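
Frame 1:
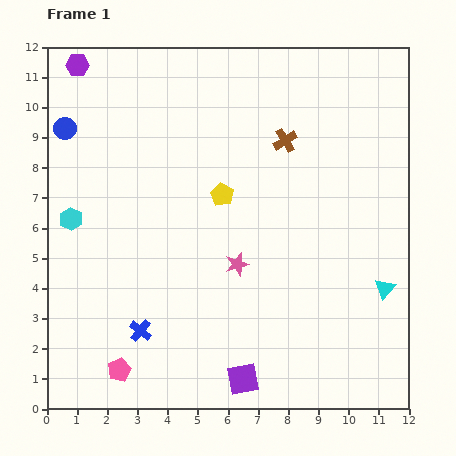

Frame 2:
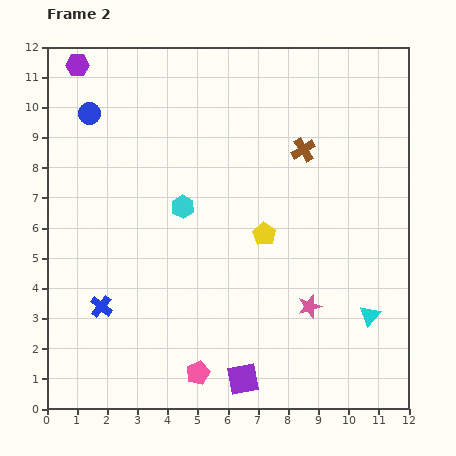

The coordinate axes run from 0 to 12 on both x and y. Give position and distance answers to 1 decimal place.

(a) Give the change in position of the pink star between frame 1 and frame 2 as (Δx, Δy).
(2.4, -1.4)

The pink star was at (6.3, 4.8) in frame 1 and (8.7, 3.4) in frame 2.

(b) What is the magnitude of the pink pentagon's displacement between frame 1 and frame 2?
2.6

The pink pentagon moved from (2.4, 1.3) to (5.0, 1.2), a distance of √(2.6² + 0.1²) ≈ 2.6.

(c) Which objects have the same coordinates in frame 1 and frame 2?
the purple square, the purple hexagon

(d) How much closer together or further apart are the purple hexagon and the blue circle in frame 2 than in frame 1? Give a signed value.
-0.5

Distance in frame 1: 2.1. Distance in frame 2: 1.6.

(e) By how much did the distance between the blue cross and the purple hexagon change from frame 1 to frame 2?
-1.0

Distance in frame 1: 9.0. Distance in frame 2: 8.0.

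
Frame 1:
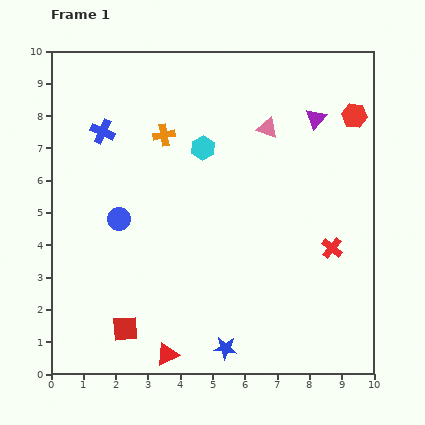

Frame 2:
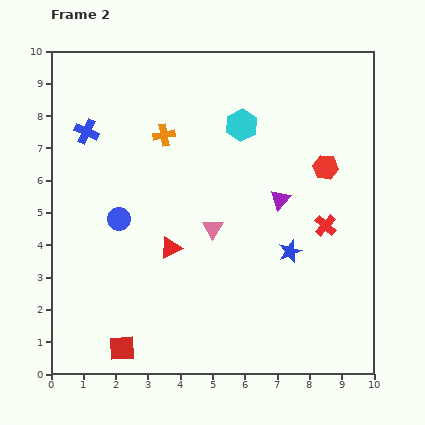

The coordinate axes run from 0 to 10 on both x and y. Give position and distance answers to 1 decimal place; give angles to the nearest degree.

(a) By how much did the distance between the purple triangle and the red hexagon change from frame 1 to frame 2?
+0.5

Distance in frame 1: 1.2. Distance in frame 2: 1.7.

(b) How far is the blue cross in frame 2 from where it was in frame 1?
0.5

The blue cross moved from (1.6, 7.5) to (1.1, 7.5), a distance of √(0.5² + 0.0²) ≈ 0.5.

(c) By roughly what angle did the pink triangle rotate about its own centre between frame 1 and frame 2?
43° clockwise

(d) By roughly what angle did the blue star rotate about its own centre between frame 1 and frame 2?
27° counter-clockwise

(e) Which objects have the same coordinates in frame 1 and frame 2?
the blue circle, the orange cross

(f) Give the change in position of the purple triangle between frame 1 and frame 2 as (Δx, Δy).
(-1.1, -2.5)

The purple triangle was at (8.2, 7.9) in frame 1 and (7.1, 5.4) in frame 2.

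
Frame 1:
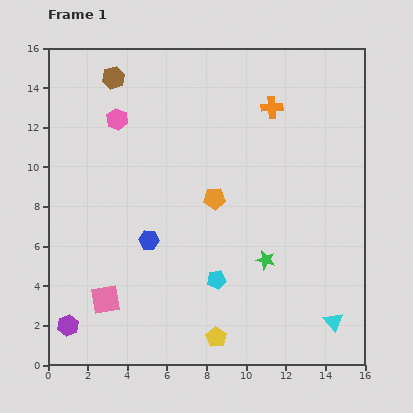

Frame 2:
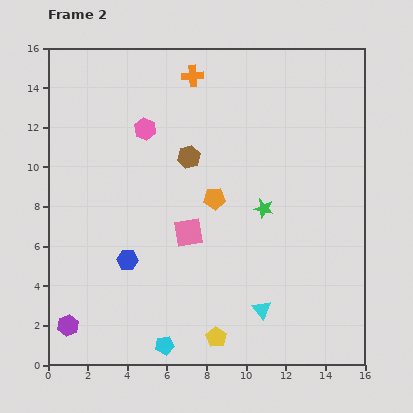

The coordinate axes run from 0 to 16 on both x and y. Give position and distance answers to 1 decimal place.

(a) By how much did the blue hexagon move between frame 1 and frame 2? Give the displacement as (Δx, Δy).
(-1.1, -1.0)

The blue hexagon was at (5.1, 6.3) in frame 1 and (4.0, 5.3) in frame 2.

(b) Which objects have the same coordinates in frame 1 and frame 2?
the purple hexagon, the yellow pentagon, the orange pentagon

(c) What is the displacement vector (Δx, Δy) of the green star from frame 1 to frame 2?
(-0.1, 2.6)

The green star was at (11.0, 5.3) in frame 1 and (10.9, 7.9) in frame 2.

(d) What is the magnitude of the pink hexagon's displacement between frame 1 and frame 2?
1.5

The pink hexagon moved from (3.5, 12.4) to (4.9, 11.9), a distance of √(1.4² + 0.5²) ≈ 1.5.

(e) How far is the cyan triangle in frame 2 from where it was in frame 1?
3.6

The cyan triangle moved from (14.4, 2.2) to (10.8, 2.8), a distance of √(3.6² + 0.6²) ≈ 3.6.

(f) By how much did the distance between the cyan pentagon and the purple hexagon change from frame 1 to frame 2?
-2.8

Distance in frame 1: 7.8. Distance in frame 2: 5.0.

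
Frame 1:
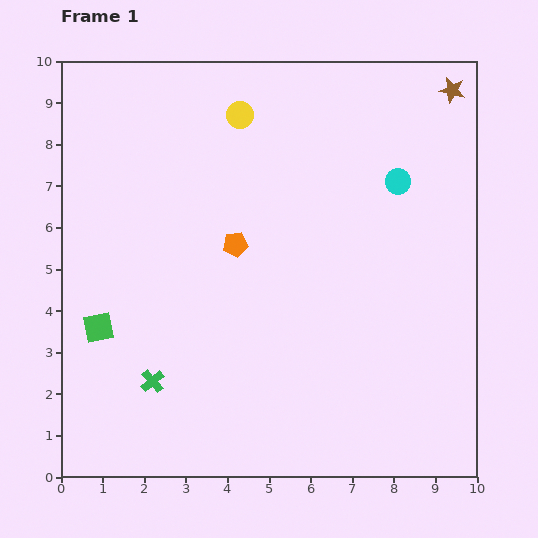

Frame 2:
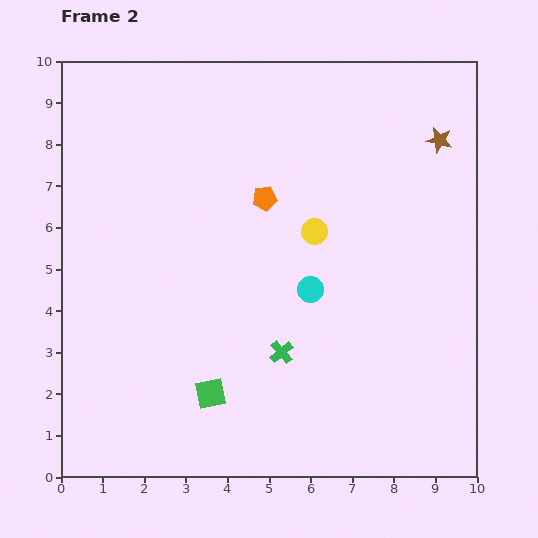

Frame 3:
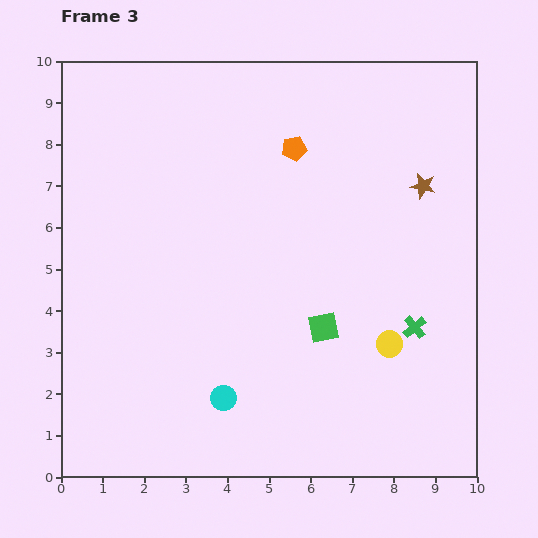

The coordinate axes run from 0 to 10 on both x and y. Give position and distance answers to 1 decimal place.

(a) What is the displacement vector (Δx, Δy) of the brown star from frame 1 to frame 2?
(-0.3, -1.2)

The brown star was at (9.4, 9.3) in frame 1 and (9.1, 8.1) in frame 2.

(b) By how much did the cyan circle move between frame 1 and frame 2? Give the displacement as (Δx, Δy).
(-2.1, -2.6)

The cyan circle was at (8.1, 7.1) in frame 1 and (6.0, 4.5) in frame 2.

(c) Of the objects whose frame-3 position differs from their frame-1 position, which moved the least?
the brown star

(moved 2.4)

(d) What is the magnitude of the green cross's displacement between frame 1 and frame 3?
6.4

The green cross moved from (2.2, 2.3) to (8.5, 3.6), a distance of √(6.3² + 1.3²) ≈ 6.4.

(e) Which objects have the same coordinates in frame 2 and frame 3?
none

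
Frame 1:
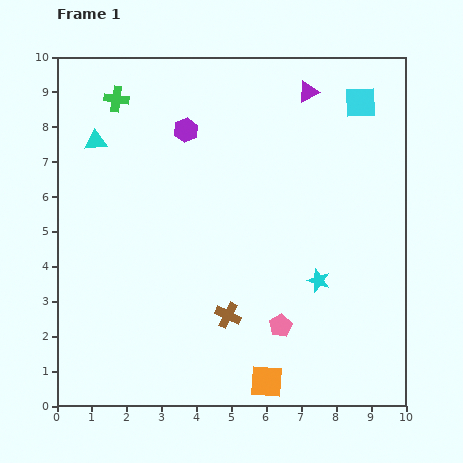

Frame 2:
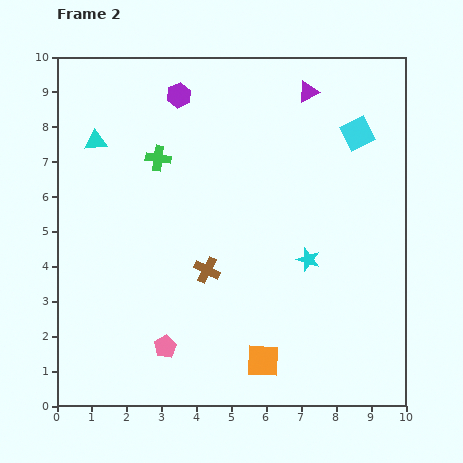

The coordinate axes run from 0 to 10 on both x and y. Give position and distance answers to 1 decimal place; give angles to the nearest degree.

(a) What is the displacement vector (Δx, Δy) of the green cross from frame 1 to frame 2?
(1.2, -1.7)

The green cross was at (1.7, 8.8) in frame 1 and (2.9, 7.1) in frame 2.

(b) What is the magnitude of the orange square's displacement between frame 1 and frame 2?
0.6

The orange square moved from (6.0, 0.7) to (5.9, 1.3), a distance of √(0.1² + 0.6²) ≈ 0.6.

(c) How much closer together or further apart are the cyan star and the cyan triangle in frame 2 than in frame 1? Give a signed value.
-0.5

Distance in frame 1: 7.5. Distance in frame 2: 7.0.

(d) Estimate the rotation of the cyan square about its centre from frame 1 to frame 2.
26° counter-clockwise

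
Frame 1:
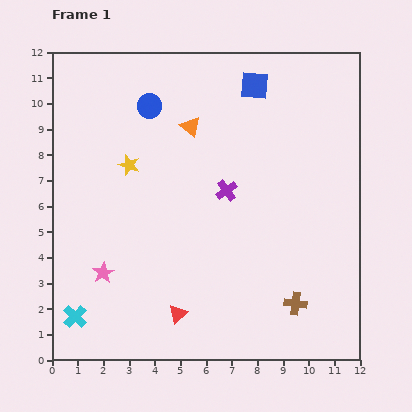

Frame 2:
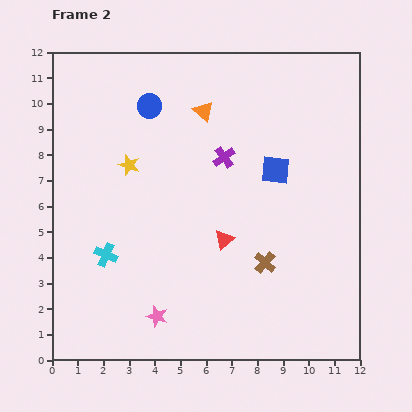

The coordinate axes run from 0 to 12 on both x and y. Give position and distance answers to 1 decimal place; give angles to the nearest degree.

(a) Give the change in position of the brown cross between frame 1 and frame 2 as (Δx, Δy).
(-1.2, 1.6)

The brown cross was at (9.5, 2.2) in frame 1 and (8.3, 3.8) in frame 2.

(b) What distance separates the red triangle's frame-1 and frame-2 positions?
3.4

The red triangle moved from (4.9, 1.8) to (6.7, 4.7), a distance of √(1.8² + 2.9²) ≈ 3.4.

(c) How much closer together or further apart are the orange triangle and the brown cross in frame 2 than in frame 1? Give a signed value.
-1.6

Distance in frame 1: 8.0. Distance in frame 2: 6.4.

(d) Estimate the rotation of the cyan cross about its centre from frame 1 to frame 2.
21° counter-clockwise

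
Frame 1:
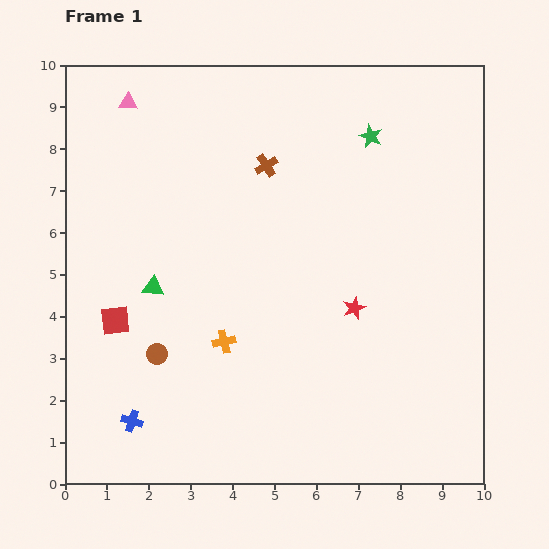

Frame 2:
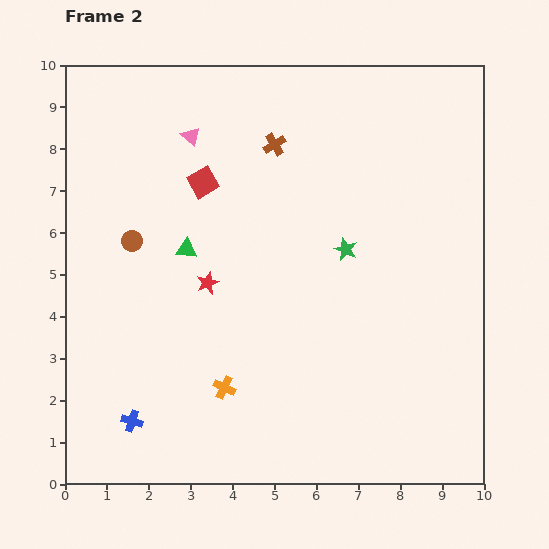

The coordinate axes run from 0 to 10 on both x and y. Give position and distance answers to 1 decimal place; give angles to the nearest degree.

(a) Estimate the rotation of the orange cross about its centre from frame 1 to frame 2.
39° clockwise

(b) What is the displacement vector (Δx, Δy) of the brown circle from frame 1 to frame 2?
(-0.6, 2.7)

The brown circle was at (2.2, 3.1) in frame 1 and (1.6, 5.8) in frame 2.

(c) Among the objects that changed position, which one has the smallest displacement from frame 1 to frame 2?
the brown cross

(moved 0.5)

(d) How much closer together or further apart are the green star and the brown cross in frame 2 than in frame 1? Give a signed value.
+0.4

Distance in frame 1: 2.6. Distance in frame 2: 3.0.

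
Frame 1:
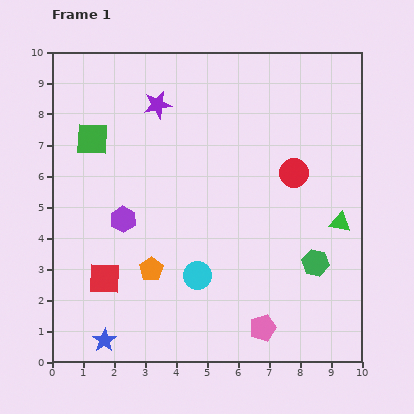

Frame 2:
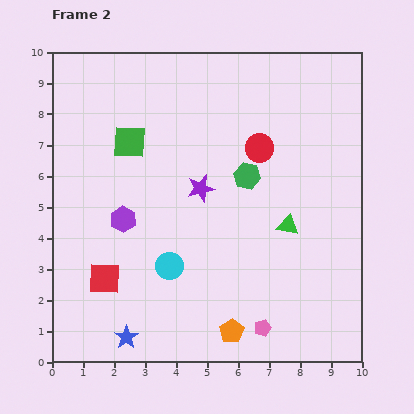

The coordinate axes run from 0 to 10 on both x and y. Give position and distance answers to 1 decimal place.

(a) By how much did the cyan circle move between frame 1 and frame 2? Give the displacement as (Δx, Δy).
(-0.9, 0.3)

The cyan circle was at (4.7, 2.8) in frame 1 and (3.8, 3.1) in frame 2.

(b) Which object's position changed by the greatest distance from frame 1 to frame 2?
the green hexagon

(moved 3.6; next 3.3)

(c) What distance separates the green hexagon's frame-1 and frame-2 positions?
3.6

The green hexagon moved from (8.5, 3.2) to (6.3, 6.0), a distance of √(2.2² + 2.8²) ≈ 3.6.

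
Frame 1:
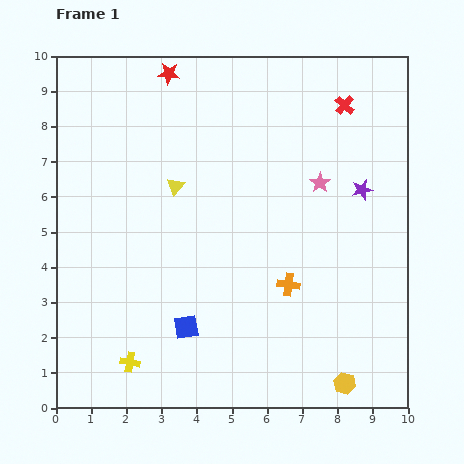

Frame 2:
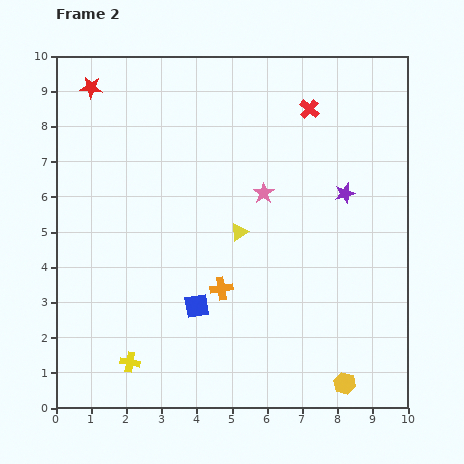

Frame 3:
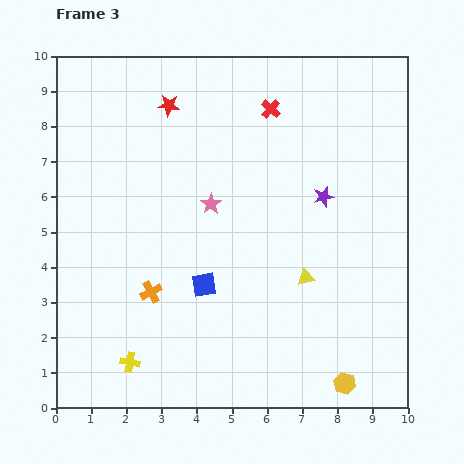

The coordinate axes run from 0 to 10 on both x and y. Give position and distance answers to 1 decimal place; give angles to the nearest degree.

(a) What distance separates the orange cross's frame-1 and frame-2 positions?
1.9

The orange cross moved from (6.6, 3.5) to (4.7, 3.4), a distance of √(1.9² + 0.1²) ≈ 1.9.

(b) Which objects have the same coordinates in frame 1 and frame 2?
the yellow cross, the yellow hexagon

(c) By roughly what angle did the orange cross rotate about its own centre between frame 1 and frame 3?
36° counter-clockwise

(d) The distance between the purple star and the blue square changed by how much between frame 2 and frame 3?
-1.1

Distance in frame 2: 5.3. Distance in frame 3: 4.2.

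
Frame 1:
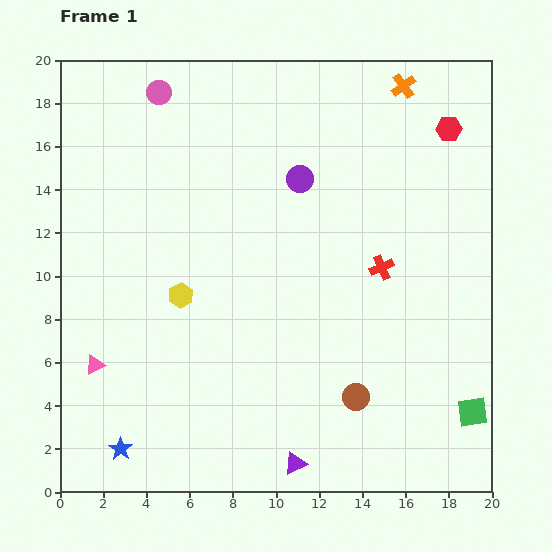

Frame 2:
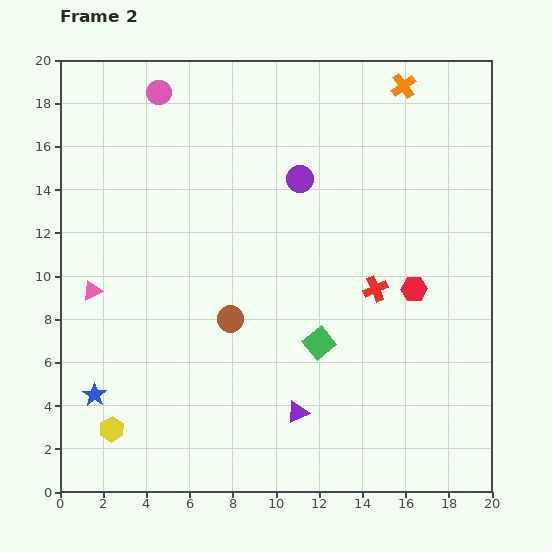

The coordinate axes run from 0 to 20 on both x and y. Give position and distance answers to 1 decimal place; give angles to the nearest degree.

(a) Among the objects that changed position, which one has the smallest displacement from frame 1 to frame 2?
the red cross

(moved 1.0)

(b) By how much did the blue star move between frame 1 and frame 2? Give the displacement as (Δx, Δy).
(-1.2, 2.5)

The blue star was at (2.8, 2.0) in frame 1 and (1.6, 4.5) in frame 2.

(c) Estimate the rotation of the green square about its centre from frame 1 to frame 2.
30° counter-clockwise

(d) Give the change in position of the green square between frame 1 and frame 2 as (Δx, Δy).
(-7.1, 3.2)

The green square was at (19.1, 3.7) in frame 1 and (12.0, 6.9) in frame 2.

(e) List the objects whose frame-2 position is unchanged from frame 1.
the orange cross, the pink circle, the purple circle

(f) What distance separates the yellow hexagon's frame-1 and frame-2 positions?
7.0

The yellow hexagon moved from (5.6, 9.1) to (2.4, 2.9), a distance of √(3.2² + 6.2²) ≈ 7.0.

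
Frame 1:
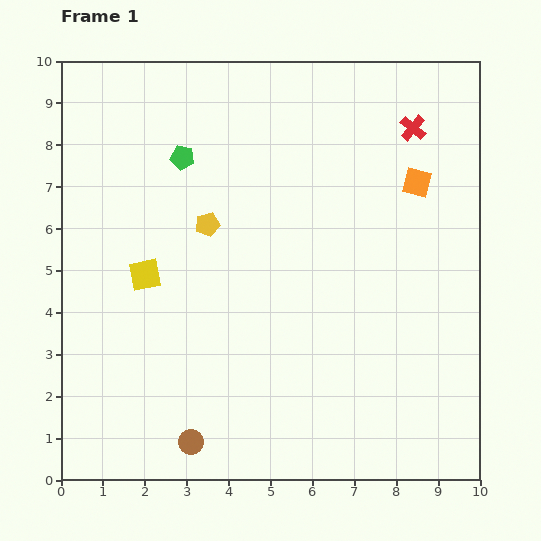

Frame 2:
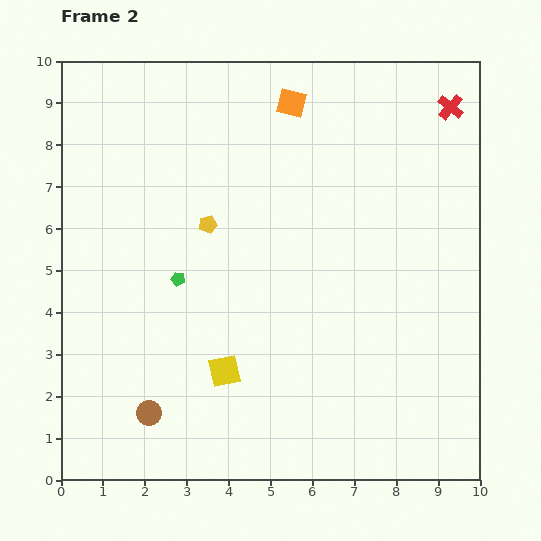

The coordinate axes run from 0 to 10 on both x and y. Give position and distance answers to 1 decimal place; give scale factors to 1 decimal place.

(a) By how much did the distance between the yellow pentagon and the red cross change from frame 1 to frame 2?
+1.0

Distance in frame 1: 5.4. Distance in frame 2: 6.4.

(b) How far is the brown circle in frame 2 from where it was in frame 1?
1.2

The brown circle moved from (3.1, 0.9) to (2.1, 1.6), a distance of √(1.0² + 0.7²) ≈ 1.2.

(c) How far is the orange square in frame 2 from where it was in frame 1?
3.6

The orange square moved from (8.5, 7.1) to (5.5, 9.0), a distance of √(3.0² + 1.9²) ≈ 3.6.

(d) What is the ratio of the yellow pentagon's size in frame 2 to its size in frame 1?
0.8×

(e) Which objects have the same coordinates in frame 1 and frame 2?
the yellow pentagon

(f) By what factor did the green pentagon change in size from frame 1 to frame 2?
0.6×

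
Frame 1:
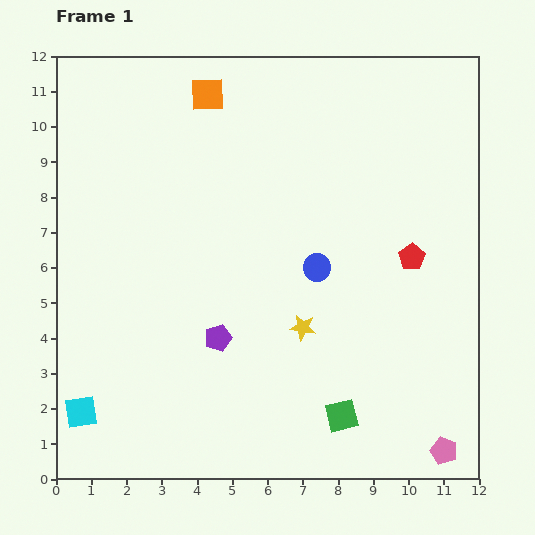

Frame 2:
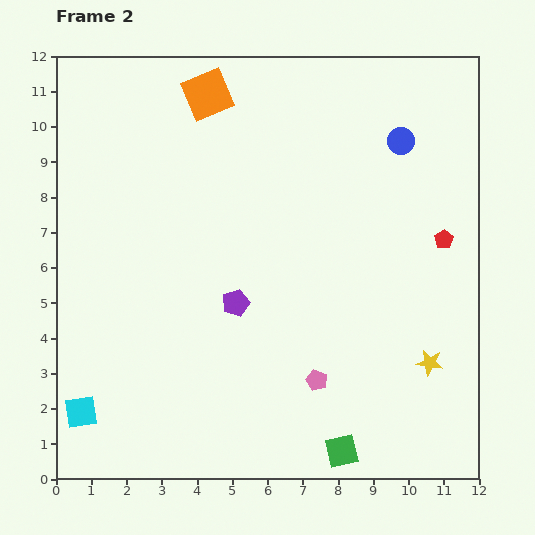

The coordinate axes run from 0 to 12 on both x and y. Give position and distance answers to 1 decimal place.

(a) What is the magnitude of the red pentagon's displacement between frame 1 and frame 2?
1.0

The red pentagon moved from (10.1, 6.3) to (11.0, 6.8), a distance of √(0.9² + 0.5²) ≈ 1.0.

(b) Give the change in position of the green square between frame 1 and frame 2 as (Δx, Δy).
(0.0, -1.0)

The green square was at (8.1, 1.8) in frame 1 and (8.1, 0.8) in frame 2.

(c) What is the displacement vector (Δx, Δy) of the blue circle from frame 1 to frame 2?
(2.4, 3.6)

The blue circle was at (7.4, 6.0) in frame 1 and (9.8, 9.6) in frame 2.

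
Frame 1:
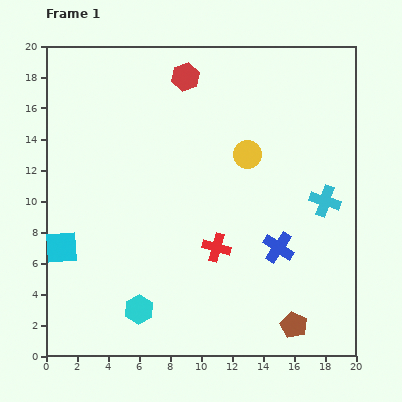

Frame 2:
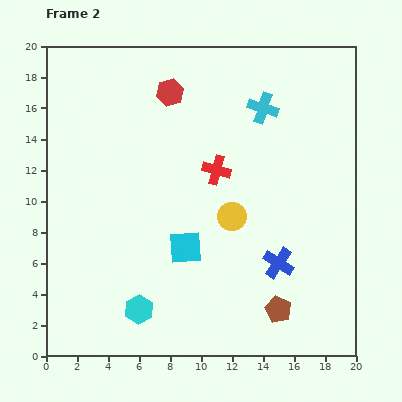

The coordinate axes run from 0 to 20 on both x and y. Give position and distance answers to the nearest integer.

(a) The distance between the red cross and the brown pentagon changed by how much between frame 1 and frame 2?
+3

Distance in frame 1: 7. Distance in frame 2: 10.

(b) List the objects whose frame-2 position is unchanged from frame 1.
the cyan hexagon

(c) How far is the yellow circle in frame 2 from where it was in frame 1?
4

The yellow circle moved from (13, 13) to (12, 9), a distance of √(1² + 4²) ≈ 4.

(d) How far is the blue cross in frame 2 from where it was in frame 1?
1

The blue cross moved from (15, 7) to (15, 6), a distance of √(0² + 1²) ≈ 1.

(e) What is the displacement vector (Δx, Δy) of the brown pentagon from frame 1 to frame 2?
(-1, 1)

The brown pentagon was at (16, 2) in frame 1 and (15, 3) in frame 2.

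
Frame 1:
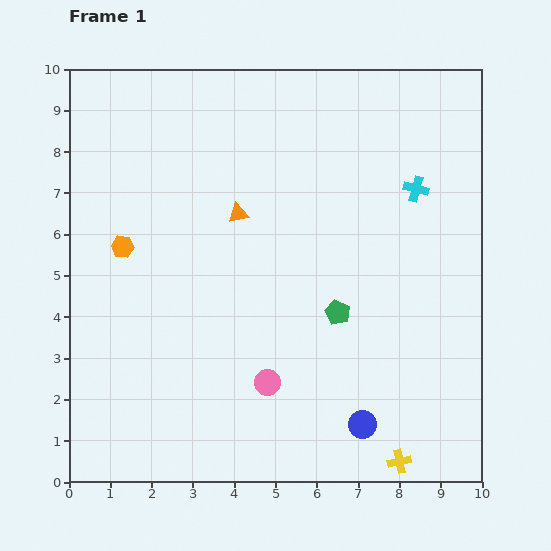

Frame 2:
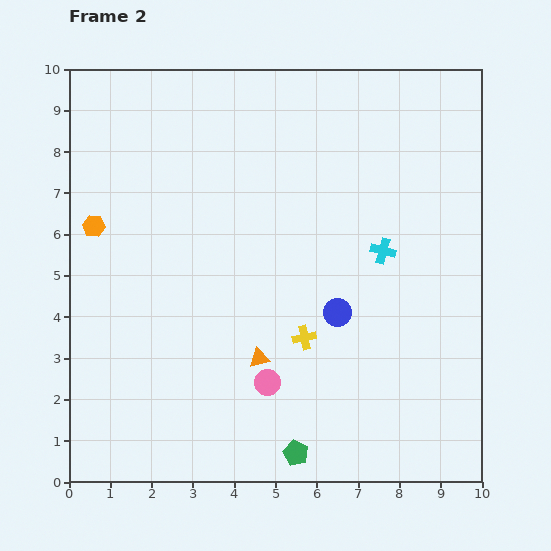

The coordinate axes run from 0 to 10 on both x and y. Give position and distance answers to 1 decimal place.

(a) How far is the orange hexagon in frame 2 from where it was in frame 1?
0.9

The orange hexagon moved from (1.3, 5.7) to (0.6, 6.2), a distance of √(0.7² + 0.5²) ≈ 0.9.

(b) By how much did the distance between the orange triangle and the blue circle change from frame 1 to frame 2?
-3.7

Distance in frame 1: 5.9. Distance in frame 2: 2.2.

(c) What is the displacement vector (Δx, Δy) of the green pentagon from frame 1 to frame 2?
(-1.0, -3.4)

The green pentagon was at (6.5, 4.1) in frame 1 and (5.5, 0.7) in frame 2.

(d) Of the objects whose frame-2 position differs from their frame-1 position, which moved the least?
the orange hexagon

(moved 0.9)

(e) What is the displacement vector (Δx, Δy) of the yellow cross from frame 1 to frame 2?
(-2.3, 3.0)

The yellow cross was at (8.0, 0.5) in frame 1 and (5.7, 3.5) in frame 2.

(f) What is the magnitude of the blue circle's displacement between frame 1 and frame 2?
2.8

The blue circle moved from (7.1, 1.4) to (6.5, 4.1), a distance of √(0.6² + 2.7²) ≈ 2.8.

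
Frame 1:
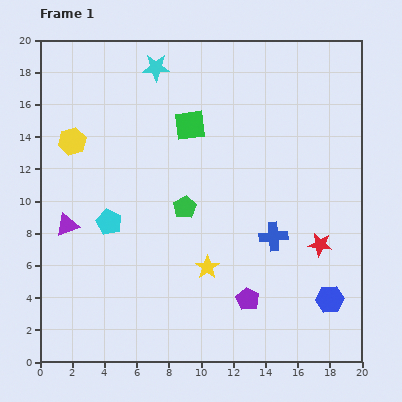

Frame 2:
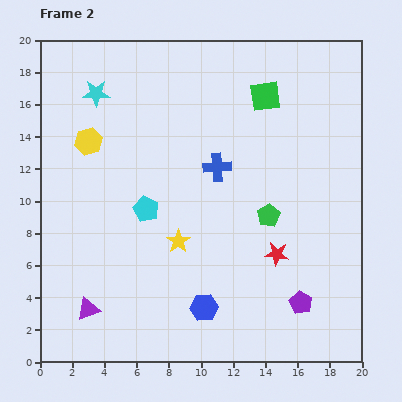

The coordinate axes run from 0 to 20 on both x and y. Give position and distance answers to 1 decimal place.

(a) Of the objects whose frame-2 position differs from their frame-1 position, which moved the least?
the yellow hexagon

(moved 1.0)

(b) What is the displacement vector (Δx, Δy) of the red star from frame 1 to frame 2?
(-2.7, -0.6)

The red star was at (17.4, 7.3) in frame 1 and (14.7, 6.7) in frame 2.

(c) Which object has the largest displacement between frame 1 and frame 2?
the blue hexagon

(moved 7.8; next 5.5)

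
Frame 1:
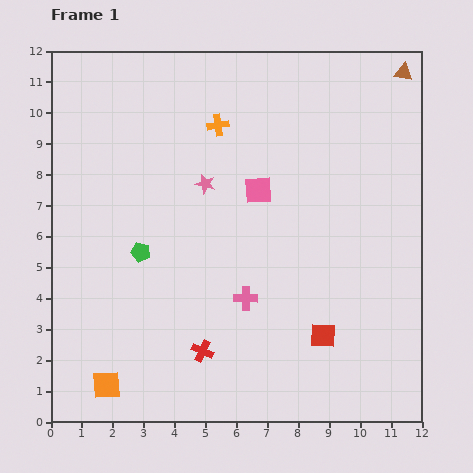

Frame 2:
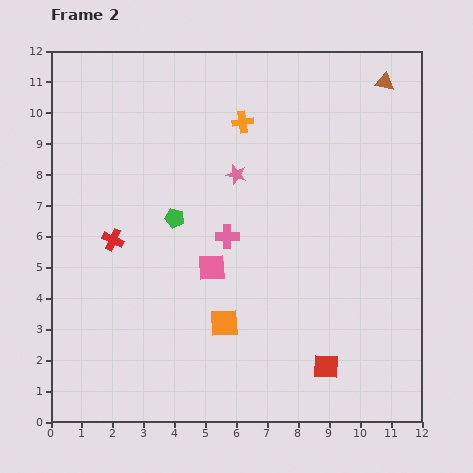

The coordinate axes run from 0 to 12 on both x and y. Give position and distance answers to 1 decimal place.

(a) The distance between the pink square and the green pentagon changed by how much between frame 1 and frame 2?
-2.3

Distance in frame 1: 4.3. Distance in frame 2: 2.0.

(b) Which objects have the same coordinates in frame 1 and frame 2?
none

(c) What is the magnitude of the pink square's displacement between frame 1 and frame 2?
2.9

The pink square moved from (6.7, 7.5) to (5.2, 5.0), a distance of √(1.5² + 2.5²) ≈ 2.9.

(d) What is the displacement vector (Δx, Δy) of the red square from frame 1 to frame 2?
(0.1, -1.0)

The red square was at (8.8, 2.8) in frame 1 and (8.9, 1.8) in frame 2.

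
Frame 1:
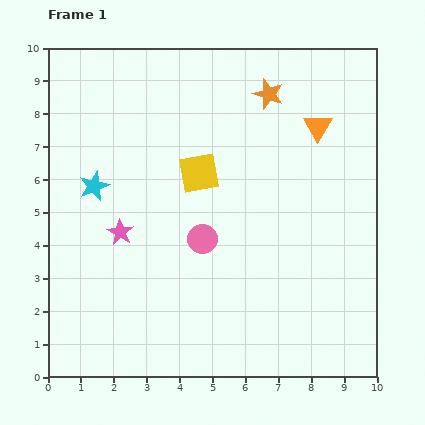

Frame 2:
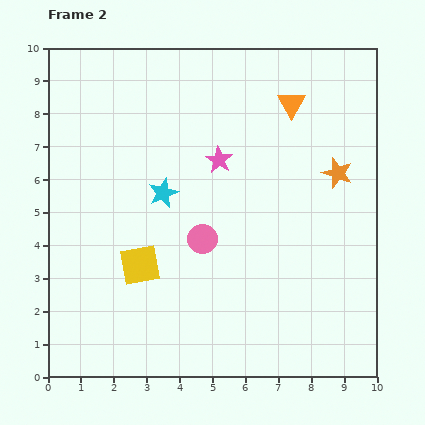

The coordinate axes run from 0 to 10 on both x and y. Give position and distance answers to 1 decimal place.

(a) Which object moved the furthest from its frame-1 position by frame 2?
the pink star

(moved 3.7; next 3.3)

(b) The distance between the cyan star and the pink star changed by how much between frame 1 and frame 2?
+0.4

Distance in frame 1: 1.6. Distance in frame 2: 2.0.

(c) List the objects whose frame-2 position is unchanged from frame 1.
the pink circle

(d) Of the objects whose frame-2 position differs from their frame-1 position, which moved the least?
the orange triangle

(moved 1.1)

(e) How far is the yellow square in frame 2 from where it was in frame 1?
3.3

The yellow square moved from (4.6, 6.2) to (2.8, 3.4), a distance of √(1.8² + 2.8²) ≈ 3.3.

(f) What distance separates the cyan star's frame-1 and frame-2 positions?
2.1

The cyan star moved from (1.4, 5.8) to (3.5, 5.6), a distance of √(2.1² + 0.2²) ≈ 2.1.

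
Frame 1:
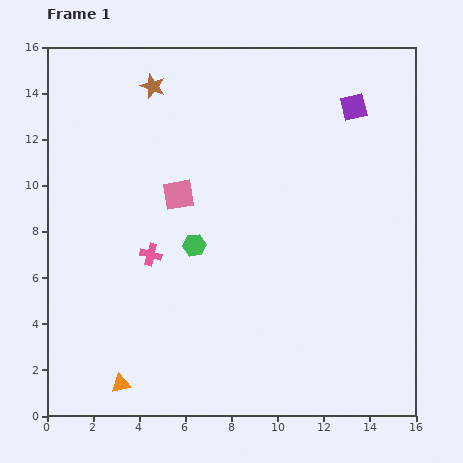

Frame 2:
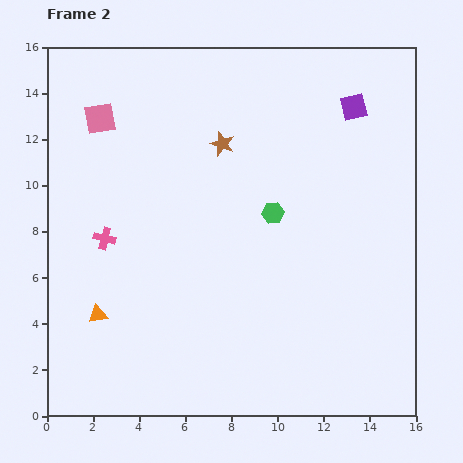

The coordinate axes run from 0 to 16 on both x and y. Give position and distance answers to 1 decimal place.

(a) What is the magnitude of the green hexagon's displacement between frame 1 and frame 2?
3.7

The green hexagon moved from (6.4, 7.4) to (9.8, 8.8), a distance of √(3.4² + 1.4²) ≈ 3.7.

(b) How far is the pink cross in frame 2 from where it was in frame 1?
2.1

The pink cross moved from (4.5, 7.0) to (2.5, 7.7), a distance of √(2.0² + 0.7²) ≈ 2.1.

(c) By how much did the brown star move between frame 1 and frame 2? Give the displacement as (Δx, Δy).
(3.0, -2.5)

The brown star was at (4.6, 14.3) in frame 1 and (7.6, 11.8) in frame 2.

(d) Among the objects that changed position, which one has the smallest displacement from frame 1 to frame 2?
the pink cross

(moved 2.1)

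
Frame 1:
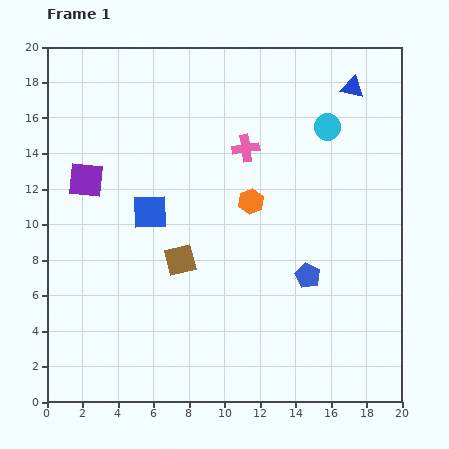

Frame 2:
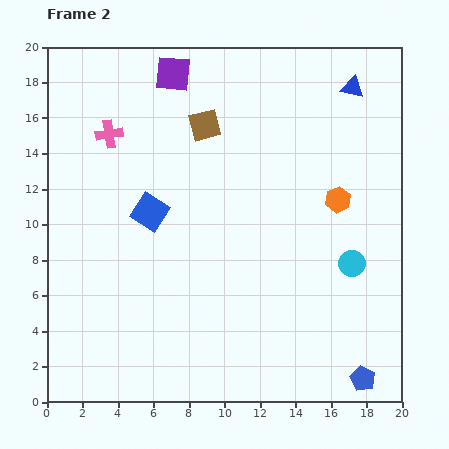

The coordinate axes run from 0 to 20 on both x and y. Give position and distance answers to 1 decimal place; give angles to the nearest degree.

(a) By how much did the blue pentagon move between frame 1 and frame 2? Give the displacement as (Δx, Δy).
(3.1, -5.8)

The blue pentagon was at (14.7, 7.1) in frame 1 and (17.8, 1.3) in frame 2.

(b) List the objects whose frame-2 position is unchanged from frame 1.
the blue triangle, the blue square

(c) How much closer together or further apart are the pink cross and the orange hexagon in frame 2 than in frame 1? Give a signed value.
+10.4

Distance in frame 1: 3.0. Distance in frame 2: 13.4.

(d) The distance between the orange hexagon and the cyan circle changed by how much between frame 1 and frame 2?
-2.3

Distance in frame 1: 6.0. Distance in frame 2: 3.7.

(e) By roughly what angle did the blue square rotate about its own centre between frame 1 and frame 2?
34° clockwise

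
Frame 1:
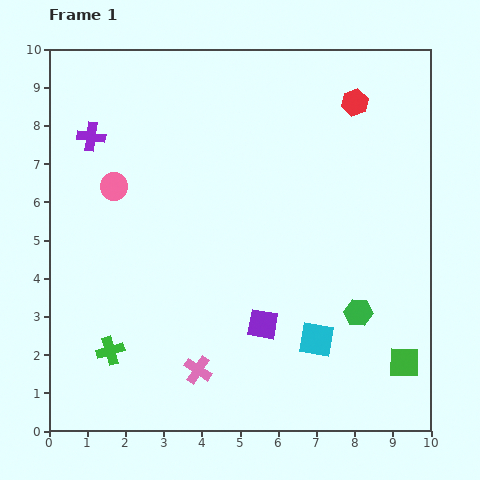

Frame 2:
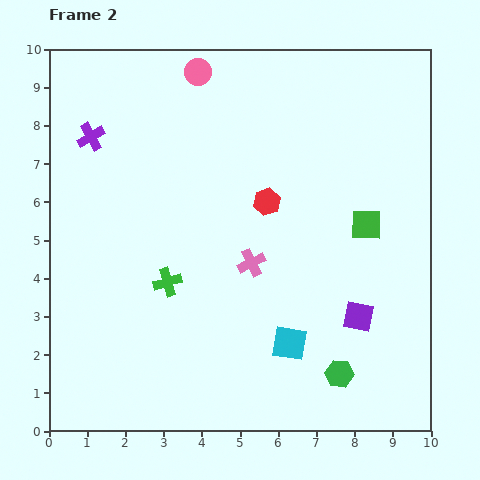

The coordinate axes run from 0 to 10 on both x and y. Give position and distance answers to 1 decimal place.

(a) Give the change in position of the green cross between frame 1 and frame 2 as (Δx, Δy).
(1.5, 1.8)

The green cross was at (1.6, 2.1) in frame 1 and (3.1, 3.9) in frame 2.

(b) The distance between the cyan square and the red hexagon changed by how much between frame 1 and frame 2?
-2.6

Distance in frame 1: 6.3. Distance in frame 2: 3.7.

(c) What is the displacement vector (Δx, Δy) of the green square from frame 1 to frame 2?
(-1.0, 3.6)

The green square was at (9.3, 1.8) in frame 1 and (8.3, 5.4) in frame 2.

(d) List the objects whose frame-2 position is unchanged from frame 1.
the purple cross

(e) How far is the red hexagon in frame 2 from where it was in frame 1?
3.5

The red hexagon moved from (8.0, 8.6) to (5.7, 6.0), a distance of √(2.3² + 2.6²) ≈ 3.5.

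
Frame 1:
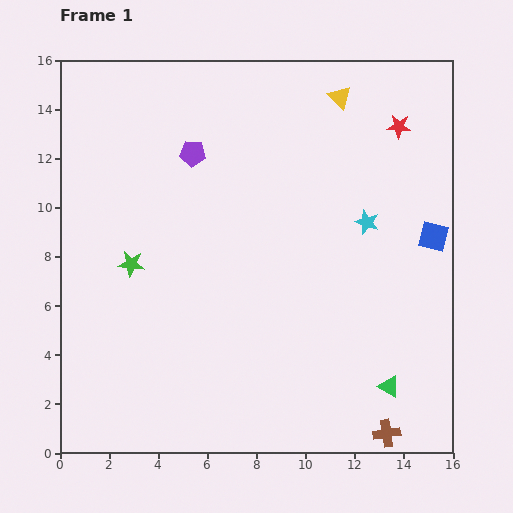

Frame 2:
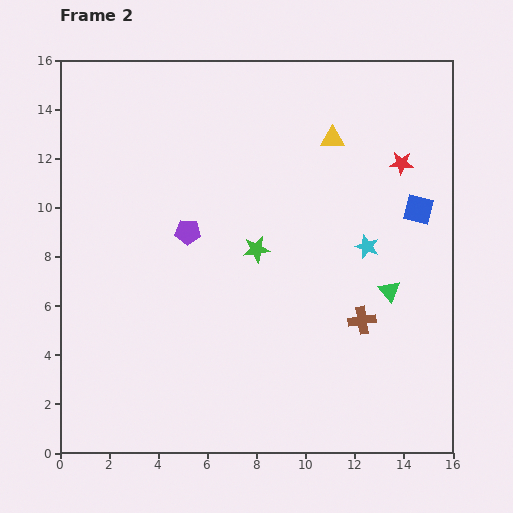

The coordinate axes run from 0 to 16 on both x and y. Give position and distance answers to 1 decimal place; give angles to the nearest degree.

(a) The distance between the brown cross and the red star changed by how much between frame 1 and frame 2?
-5.9

Distance in frame 1: 12.5. Distance in frame 2: 6.6.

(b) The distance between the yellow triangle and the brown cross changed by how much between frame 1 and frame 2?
-6.3

Distance in frame 1: 13.8. Distance in frame 2: 7.5.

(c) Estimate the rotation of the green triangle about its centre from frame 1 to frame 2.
22° clockwise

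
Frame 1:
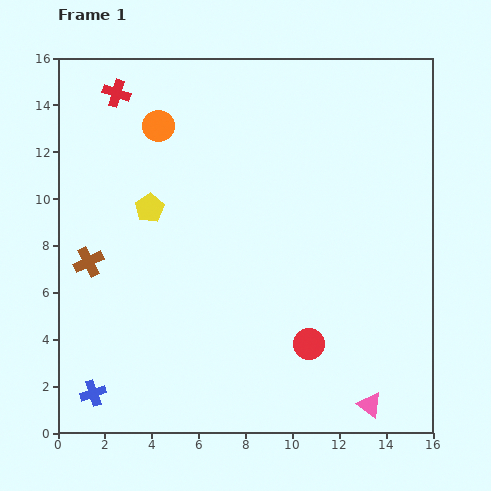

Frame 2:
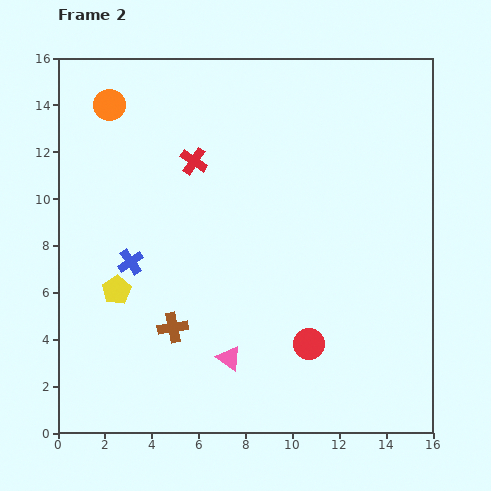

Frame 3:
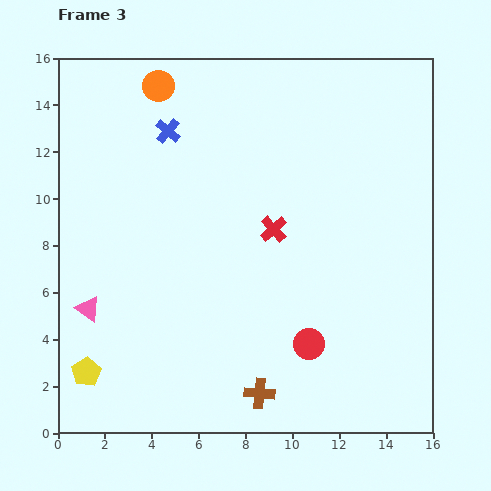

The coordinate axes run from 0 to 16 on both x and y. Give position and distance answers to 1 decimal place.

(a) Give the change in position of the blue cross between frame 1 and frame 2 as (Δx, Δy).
(1.6, 5.6)

The blue cross was at (1.5, 1.7) in frame 1 and (3.1, 7.3) in frame 2.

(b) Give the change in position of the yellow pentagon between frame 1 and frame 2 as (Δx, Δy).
(-1.4, -3.5)

The yellow pentagon was at (3.9, 9.6) in frame 1 and (2.5, 6.1) in frame 2.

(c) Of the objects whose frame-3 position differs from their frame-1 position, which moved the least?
the orange circle

(moved 1.7)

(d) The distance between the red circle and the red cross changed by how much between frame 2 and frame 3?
-4.1

Distance in frame 2: 9.2. Distance in frame 3: 5.1.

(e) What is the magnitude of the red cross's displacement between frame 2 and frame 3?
4.5

The red cross moved from (5.8, 11.6) to (9.2, 8.7), a distance of √(3.4² + 2.9²) ≈ 4.5.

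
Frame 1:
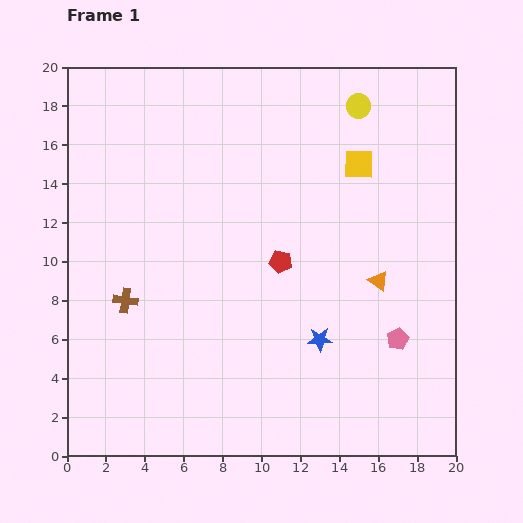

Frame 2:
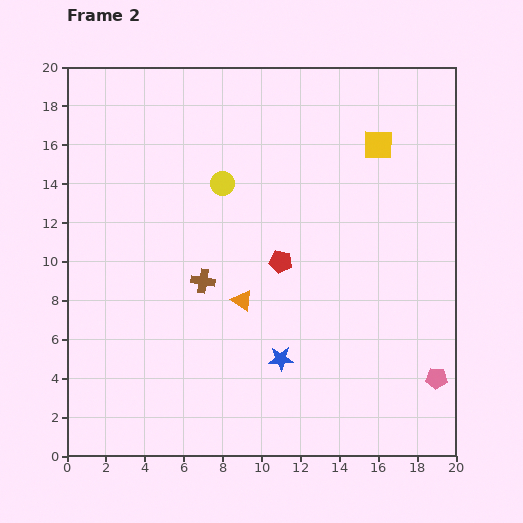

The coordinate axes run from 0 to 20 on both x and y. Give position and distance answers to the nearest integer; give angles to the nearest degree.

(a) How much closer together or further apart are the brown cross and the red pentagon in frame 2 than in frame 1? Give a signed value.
-4

Distance in frame 1: 8. Distance in frame 2: 4.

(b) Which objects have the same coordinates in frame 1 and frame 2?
the red pentagon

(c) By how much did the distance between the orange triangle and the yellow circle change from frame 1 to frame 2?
-3

Distance in frame 1: 9. Distance in frame 2: 6.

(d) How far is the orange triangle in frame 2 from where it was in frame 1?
7

The orange triangle moved from (16, 9) to (9, 8), a distance of √(7² + 1²) ≈ 7.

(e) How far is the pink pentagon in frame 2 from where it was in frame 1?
3

The pink pentagon moved from (17, 6) to (19, 4), a distance of √(2² + 2²) ≈ 3.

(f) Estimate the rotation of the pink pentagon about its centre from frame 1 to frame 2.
30° clockwise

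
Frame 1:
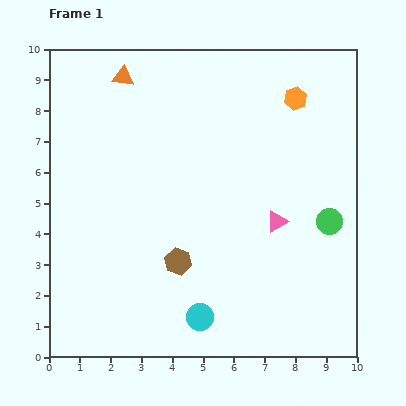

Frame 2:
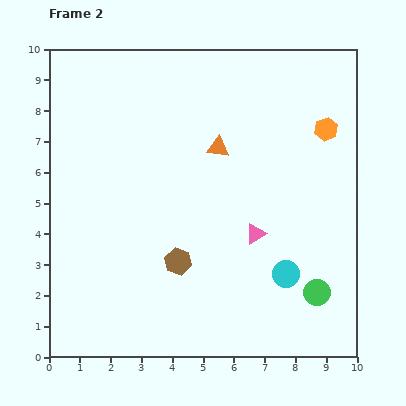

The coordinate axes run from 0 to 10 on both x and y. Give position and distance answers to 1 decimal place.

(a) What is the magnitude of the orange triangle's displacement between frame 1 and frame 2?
3.9

The orange triangle moved from (2.4, 9.1) to (5.5, 6.8), a distance of √(3.1² + 2.3²) ≈ 3.9.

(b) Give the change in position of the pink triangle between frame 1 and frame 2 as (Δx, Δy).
(-0.7, -0.4)

The pink triangle was at (7.4, 4.4) in frame 1 and (6.7, 4.0) in frame 2.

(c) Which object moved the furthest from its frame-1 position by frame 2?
the orange triangle

(moved 3.9; next 3.1)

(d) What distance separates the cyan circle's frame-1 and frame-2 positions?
3.1

The cyan circle moved from (4.9, 1.3) to (7.7, 2.7), a distance of √(2.8² + 1.4²) ≈ 3.1.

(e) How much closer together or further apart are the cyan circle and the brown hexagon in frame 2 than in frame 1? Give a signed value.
+1.6

Distance in frame 1: 1.9. Distance in frame 2: 3.5.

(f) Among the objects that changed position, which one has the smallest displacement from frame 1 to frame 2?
the pink triangle

(moved 0.8)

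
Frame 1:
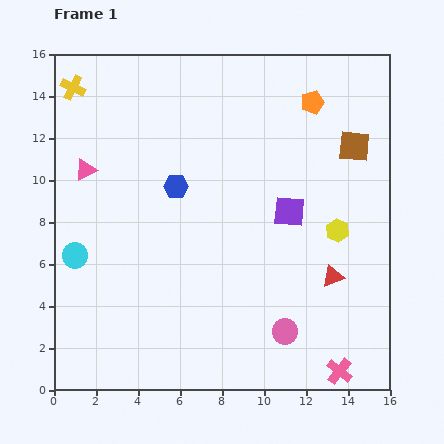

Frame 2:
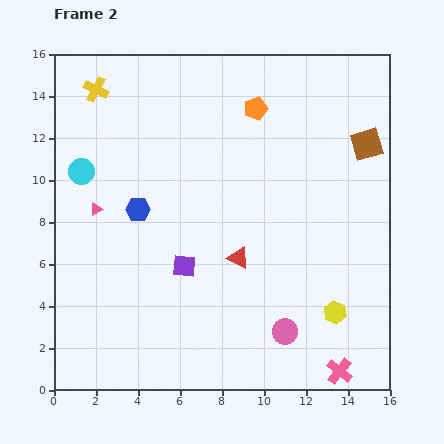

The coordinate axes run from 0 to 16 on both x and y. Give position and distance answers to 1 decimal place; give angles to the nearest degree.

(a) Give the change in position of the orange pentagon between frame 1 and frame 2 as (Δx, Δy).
(-2.7, -0.3)

The orange pentagon was at (12.3, 13.7) in frame 1 and (9.6, 13.4) in frame 2.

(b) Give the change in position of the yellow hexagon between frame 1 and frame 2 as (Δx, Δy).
(-0.1, -3.9)

The yellow hexagon was at (13.5, 7.6) in frame 1 and (13.4, 3.7) in frame 2.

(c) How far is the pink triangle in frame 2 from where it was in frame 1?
2.0

The pink triangle moved from (1.5, 10.5) to (2.0, 8.6), a distance of √(0.5² + 1.9²) ≈ 2.0.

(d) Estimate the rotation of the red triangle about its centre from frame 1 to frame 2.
47° clockwise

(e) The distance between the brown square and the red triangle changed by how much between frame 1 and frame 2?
+1.8

Distance in frame 1: 6.3. Distance in frame 2: 8.1.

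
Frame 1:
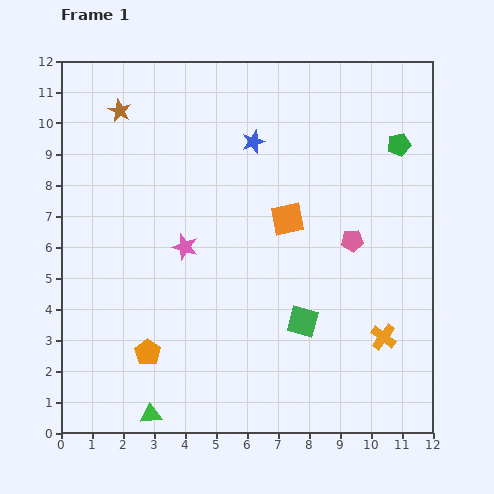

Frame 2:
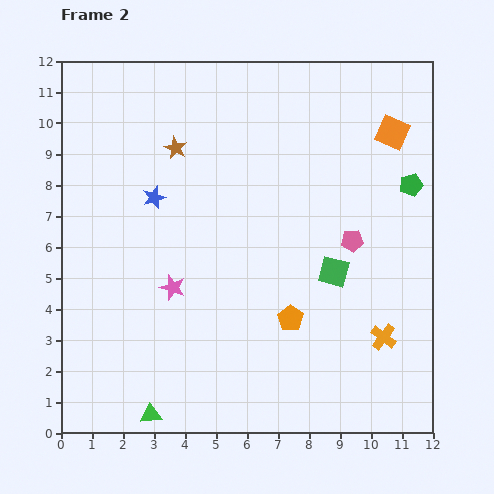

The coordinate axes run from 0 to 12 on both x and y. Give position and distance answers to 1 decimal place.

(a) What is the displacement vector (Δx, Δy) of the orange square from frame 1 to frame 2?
(3.4, 2.8)

The orange square was at (7.3, 6.9) in frame 1 and (10.7, 9.7) in frame 2.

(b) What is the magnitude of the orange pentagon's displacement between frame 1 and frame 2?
4.7

The orange pentagon moved from (2.8, 2.6) to (7.4, 3.7), a distance of √(4.6² + 1.1²) ≈ 4.7.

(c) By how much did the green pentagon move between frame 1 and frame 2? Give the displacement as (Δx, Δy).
(0.4, -1.3)

The green pentagon was at (10.9, 9.3) in frame 1 and (11.3, 8.0) in frame 2.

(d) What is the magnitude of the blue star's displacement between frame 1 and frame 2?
3.7

The blue star moved from (6.2, 9.4) to (3.0, 7.6), a distance of √(3.2² + 1.8²) ≈ 3.7.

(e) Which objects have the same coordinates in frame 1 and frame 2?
the pink pentagon, the green triangle, the orange cross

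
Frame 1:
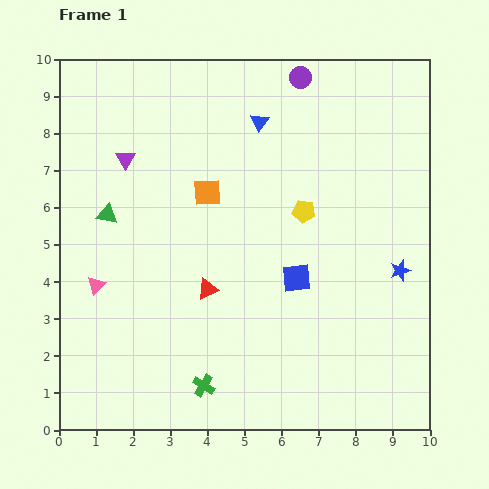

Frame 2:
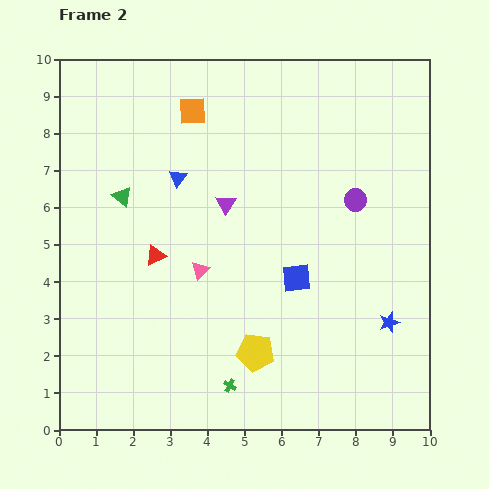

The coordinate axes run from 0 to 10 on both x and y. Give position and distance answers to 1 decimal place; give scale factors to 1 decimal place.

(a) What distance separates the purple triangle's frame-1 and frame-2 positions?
3.0

The purple triangle moved from (1.8, 7.3) to (4.5, 6.1), a distance of √(2.7² + 1.2²) ≈ 3.0.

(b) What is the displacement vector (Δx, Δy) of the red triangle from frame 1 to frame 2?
(-1.4, 0.9)

The red triangle was at (4.0, 3.8) in frame 1 and (2.6, 4.7) in frame 2.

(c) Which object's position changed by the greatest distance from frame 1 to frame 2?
the yellow pentagon

(moved 4.0; next 3.6)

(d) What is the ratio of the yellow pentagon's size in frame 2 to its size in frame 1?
1.7×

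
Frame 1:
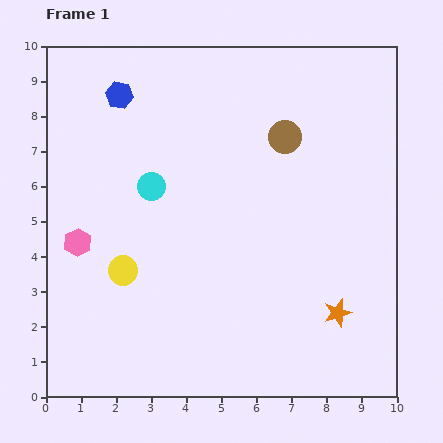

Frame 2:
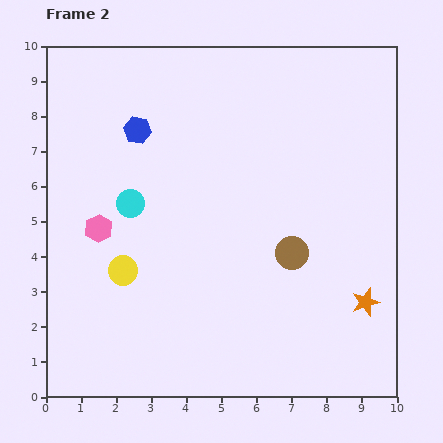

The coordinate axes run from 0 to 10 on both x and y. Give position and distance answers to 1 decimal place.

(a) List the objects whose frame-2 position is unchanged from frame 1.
the yellow circle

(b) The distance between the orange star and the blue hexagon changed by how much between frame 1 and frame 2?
-0.7

Distance in frame 1: 8.8. Distance in frame 2: 8.1.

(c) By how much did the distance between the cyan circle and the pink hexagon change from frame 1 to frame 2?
-1.5

Distance in frame 1: 2.6. Distance in frame 2: 1.1.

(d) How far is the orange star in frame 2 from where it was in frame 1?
0.9

The orange star moved from (8.3, 2.4) to (9.1, 2.7), a distance of √(0.8² + 0.3²) ≈ 0.9.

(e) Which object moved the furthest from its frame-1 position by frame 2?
the brown circle

(moved 3.3; next 1.1)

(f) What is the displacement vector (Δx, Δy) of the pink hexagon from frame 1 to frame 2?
(0.6, 0.4)

The pink hexagon was at (0.9, 4.4) in frame 1 and (1.5, 4.8) in frame 2.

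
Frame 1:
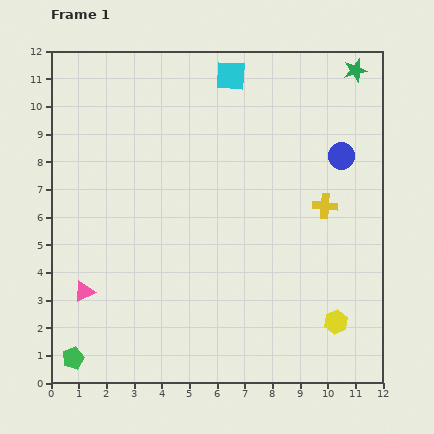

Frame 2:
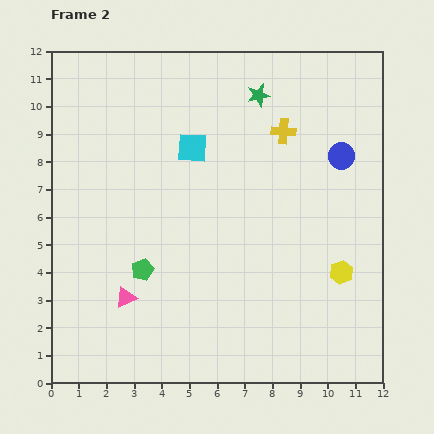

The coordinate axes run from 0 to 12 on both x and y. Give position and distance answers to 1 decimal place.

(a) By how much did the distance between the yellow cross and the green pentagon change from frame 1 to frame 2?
-3.5

Distance in frame 1: 10.6. Distance in frame 2: 7.1.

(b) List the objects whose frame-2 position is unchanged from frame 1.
the blue circle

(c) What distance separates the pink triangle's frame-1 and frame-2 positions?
1.5

The pink triangle moved from (1.2, 3.3) to (2.7, 3.1), a distance of √(1.5² + 0.2²) ≈ 1.5.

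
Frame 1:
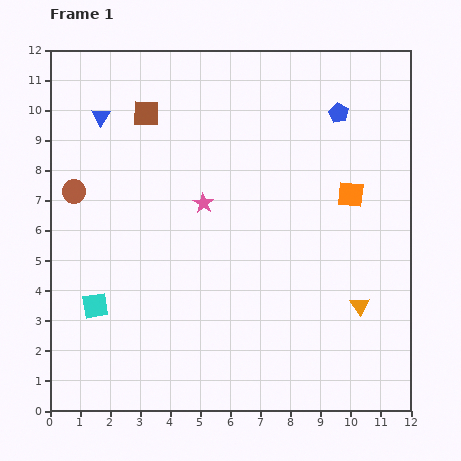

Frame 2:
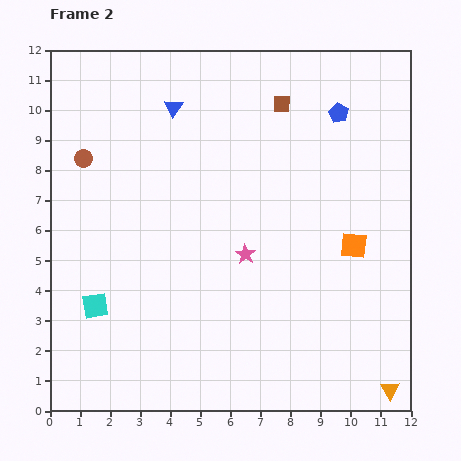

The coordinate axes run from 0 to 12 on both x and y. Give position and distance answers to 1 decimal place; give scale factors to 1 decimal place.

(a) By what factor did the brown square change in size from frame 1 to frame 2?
0.6×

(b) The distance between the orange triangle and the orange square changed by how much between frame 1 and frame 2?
+1.2

Distance in frame 1: 3.7. Distance in frame 2: 4.9.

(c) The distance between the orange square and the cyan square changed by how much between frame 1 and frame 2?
-0.5

Distance in frame 1: 9.3. Distance in frame 2: 8.8.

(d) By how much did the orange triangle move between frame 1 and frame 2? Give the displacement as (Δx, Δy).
(1.0, -2.8)

The orange triangle was at (10.3, 3.5) in frame 1 and (11.3, 0.7) in frame 2.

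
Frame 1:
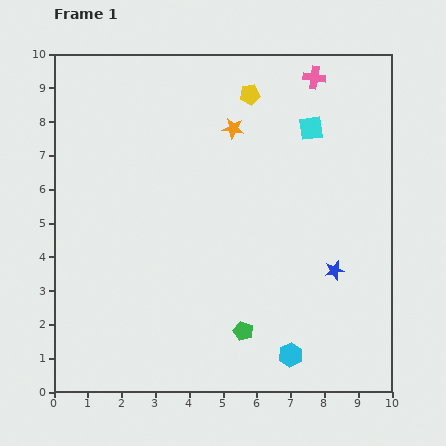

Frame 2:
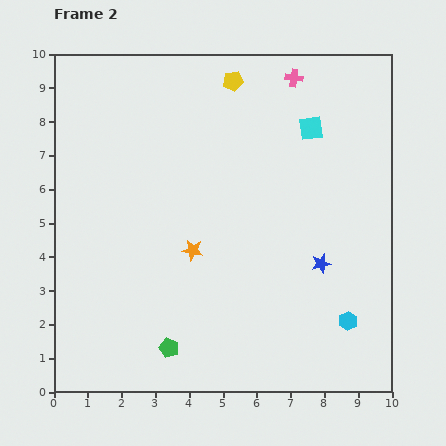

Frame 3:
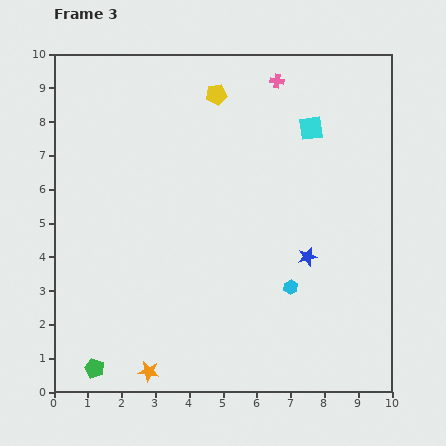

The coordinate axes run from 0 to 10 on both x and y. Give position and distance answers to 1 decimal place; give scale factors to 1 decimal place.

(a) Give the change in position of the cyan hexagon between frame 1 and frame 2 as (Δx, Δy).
(1.7, 1.0)

The cyan hexagon was at (7.0, 1.1) in frame 1 and (8.7, 2.1) in frame 2.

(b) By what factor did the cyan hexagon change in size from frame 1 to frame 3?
0.6×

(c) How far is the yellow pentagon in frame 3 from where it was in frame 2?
0.6

The yellow pentagon moved from (5.3, 9.2) to (4.8, 8.8), a distance of √(0.5² + 0.4²) ≈ 0.6.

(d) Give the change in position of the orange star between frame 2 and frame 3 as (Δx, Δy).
(-1.3, -3.6)

The orange star was at (4.1, 4.2) in frame 2 and (2.8, 0.6) in frame 3.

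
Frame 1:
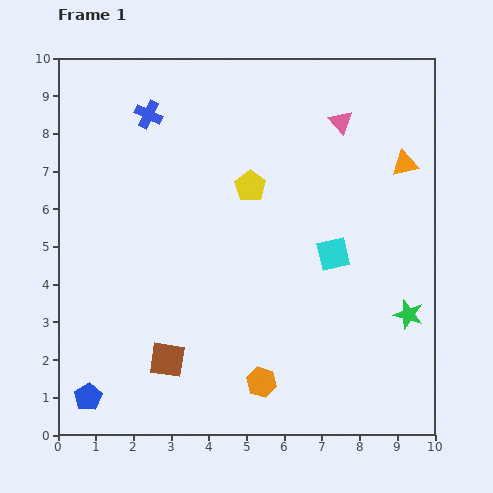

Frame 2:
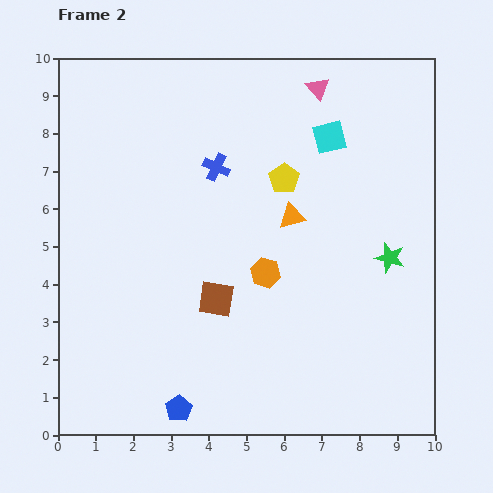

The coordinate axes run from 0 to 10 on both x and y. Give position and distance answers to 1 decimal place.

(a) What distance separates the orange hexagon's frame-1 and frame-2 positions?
2.9

The orange hexagon moved from (5.4, 1.4) to (5.5, 4.3), a distance of √(0.1² + 2.9²) ≈ 2.9.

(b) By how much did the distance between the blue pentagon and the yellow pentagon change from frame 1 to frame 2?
-0.4

Distance in frame 1: 7.1. Distance in frame 2: 6.7.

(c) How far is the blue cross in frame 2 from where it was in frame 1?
2.3

The blue cross moved from (2.4, 8.5) to (4.2, 7.1), a distance of √(1.8² + 1.4²) ≈ 2.3.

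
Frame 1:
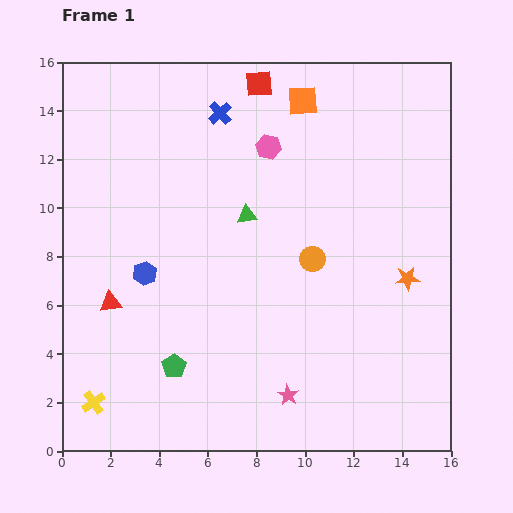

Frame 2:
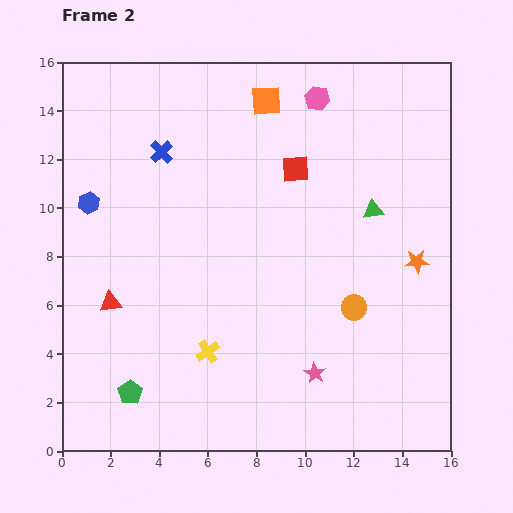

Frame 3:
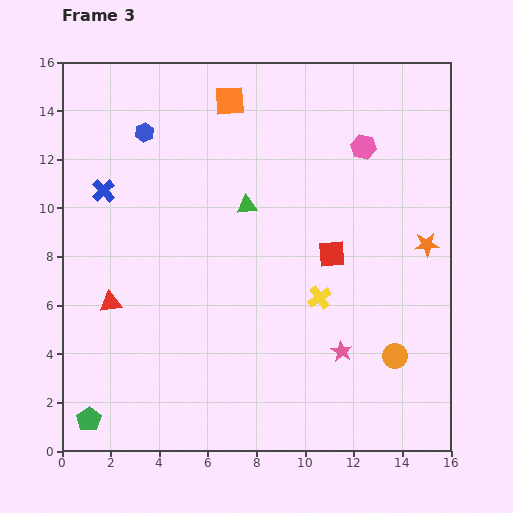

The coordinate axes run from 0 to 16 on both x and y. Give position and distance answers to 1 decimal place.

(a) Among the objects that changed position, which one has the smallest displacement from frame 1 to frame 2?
the orange star

(moved 0.8)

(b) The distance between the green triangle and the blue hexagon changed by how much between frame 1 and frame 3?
+0.4

Distance in frame 1: 4.8. Distance in frame 3: 5.2.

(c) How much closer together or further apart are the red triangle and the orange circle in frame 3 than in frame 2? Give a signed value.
+1.9

Distance in frame 2: 10.0. Distance in frame 3: 11.9.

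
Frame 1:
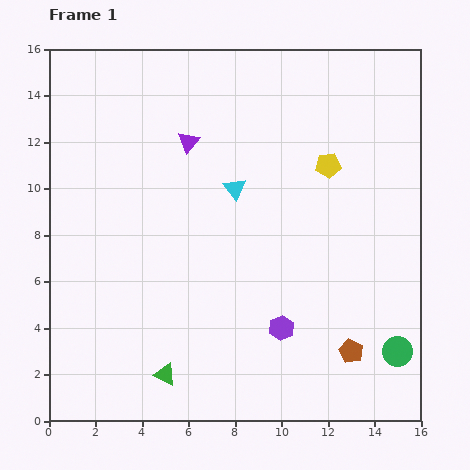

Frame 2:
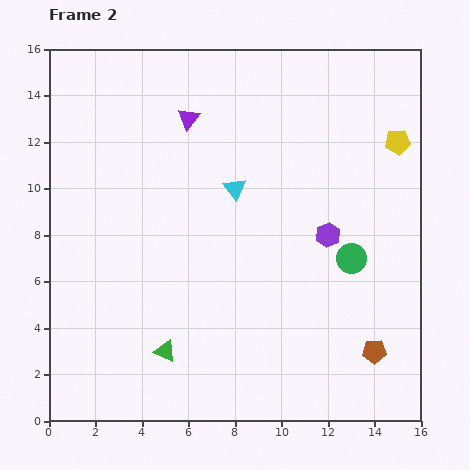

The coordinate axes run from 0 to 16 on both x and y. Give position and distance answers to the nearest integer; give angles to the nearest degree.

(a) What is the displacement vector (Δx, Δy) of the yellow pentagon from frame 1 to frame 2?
(3, 1)

The yellow pentagon was at (12, 11) in frame 1 and (15, 12) in frame 2.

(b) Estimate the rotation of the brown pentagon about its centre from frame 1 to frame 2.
27° counter-clockwise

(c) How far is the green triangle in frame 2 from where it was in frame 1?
1

The green triangle moved from (5, 2) to (5, 3), a distance of √(0² + 1²) ≈ 1.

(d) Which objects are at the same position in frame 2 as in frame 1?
the cyan triangle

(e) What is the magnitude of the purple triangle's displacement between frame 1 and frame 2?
1

The purple triangle moved from (6, 12) to (6, 13), a distance of √(0² + 1²) ≈ 1.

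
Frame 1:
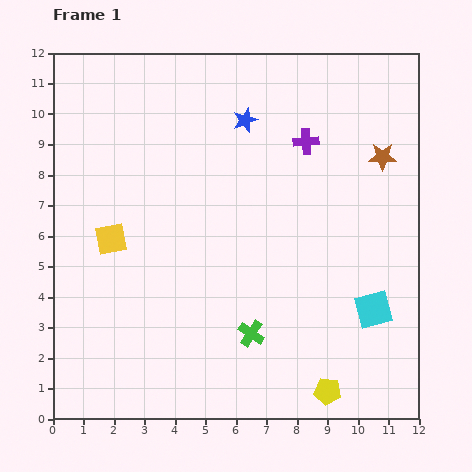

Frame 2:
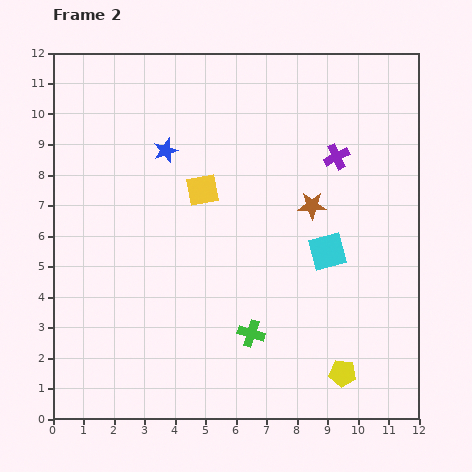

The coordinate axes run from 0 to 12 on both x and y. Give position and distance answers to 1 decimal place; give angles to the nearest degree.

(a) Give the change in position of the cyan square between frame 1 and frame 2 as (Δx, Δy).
(-1.5, 1.9)

The cyan square was at (10.5, 3.6) in frame 1 and (9.0, 5.5) in frame 2.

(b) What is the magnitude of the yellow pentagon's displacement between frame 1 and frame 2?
0.8

The yellow pentagon moved from (9.0, 0.9) to (9.5, 1.5), a distance of √(0.5² + 0.6²) ≈ 0.8.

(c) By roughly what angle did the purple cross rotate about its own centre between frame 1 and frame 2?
23° counter-clockwise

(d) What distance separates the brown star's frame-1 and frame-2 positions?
2.8

The brown star moved from (10.8, 8.6) to (8.5, 7.0), a distance of √(2.3² + 1.6²) ≈ 2.8.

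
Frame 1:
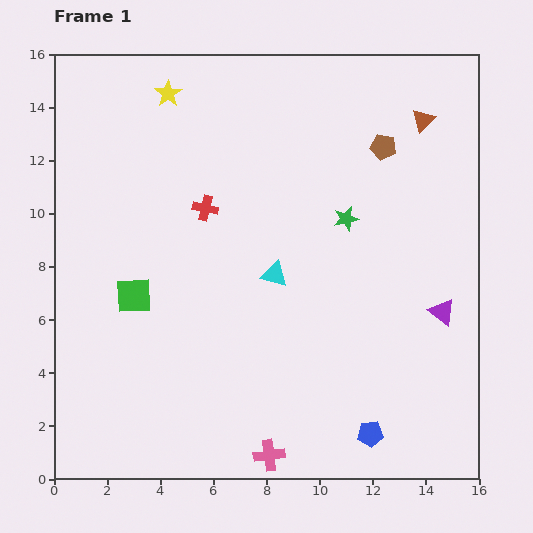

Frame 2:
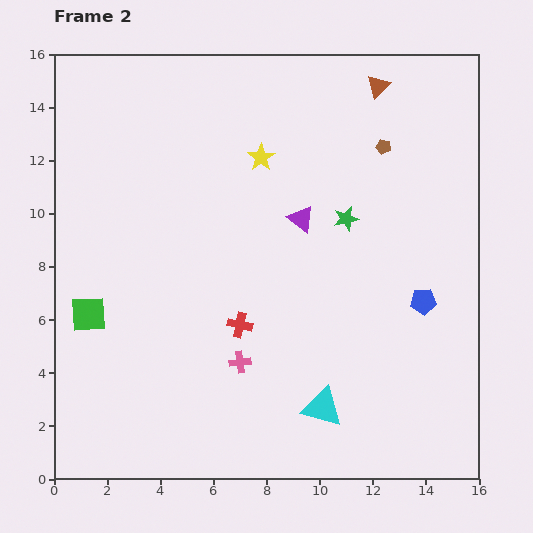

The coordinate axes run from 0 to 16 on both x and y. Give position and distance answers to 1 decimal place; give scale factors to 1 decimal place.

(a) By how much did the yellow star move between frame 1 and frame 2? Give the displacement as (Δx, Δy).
(3.5, -2.4)

The yellow star was at (4.3, 14.5) in frame 1 and (7.8, 12.1) in frame 2.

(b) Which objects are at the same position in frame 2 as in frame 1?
the green star, the brown pentagon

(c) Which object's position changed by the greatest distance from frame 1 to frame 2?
the purple triangle

(moved 6.4; next 5.4)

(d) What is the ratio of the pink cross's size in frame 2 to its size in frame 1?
0.7×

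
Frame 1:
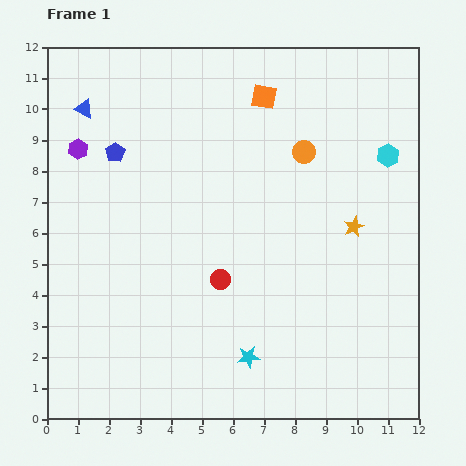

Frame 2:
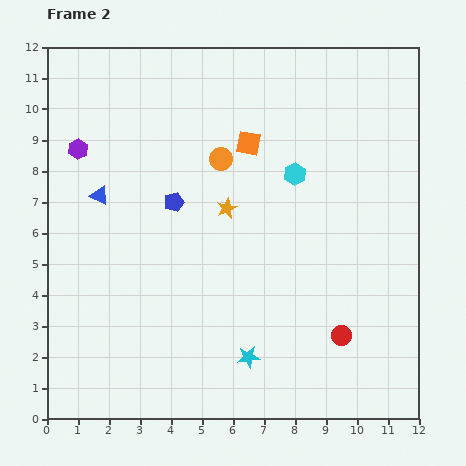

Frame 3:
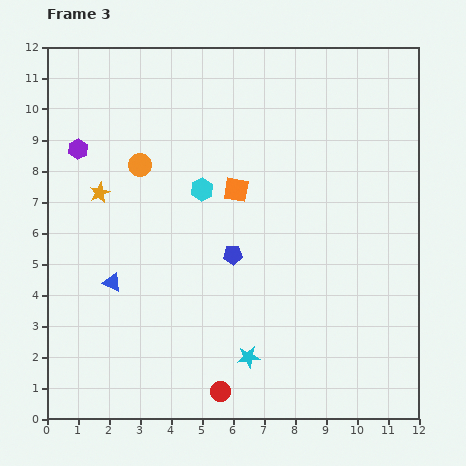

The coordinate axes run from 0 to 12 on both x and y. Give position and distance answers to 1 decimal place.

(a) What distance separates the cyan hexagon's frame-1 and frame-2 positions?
3.1

The cyan hexagon moved from (11.0, 8.5) to (8.0, 7.9), a distance of √(3.0² + 0.6²) ≈ 3.1.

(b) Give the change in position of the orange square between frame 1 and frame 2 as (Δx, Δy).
(-0.5, -1.5)

The orange square was at (7.0, 10.4) in frame 1 and (6.5, 8.9) in frame 2.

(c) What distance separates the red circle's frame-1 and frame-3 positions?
3.6

The red circle moved from (5.6, 4.5) to (5.6, 0.9), a distance of √(0.0² + 3.6²) ≈ 3.6.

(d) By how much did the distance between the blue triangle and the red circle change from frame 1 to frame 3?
-2.1

Distance in frame 1: 7.0. Distance in frame 3: 4.9.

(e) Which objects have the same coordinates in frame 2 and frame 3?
the purple hexagon, the cyan star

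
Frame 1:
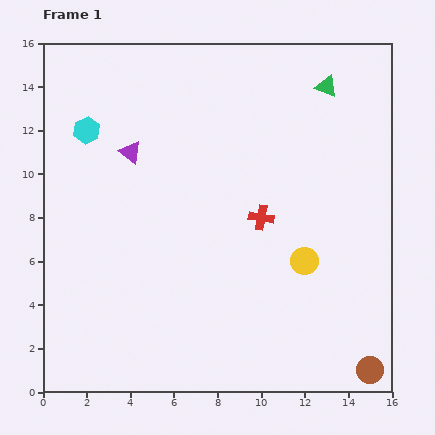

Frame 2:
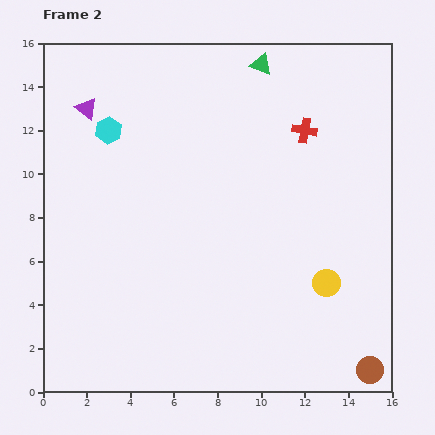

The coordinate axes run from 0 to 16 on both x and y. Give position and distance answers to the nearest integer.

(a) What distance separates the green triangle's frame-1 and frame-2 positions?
3

The green triangle moved from (13, 14) to (10, 15), a distance of √(3² + 1²) ≈ 3.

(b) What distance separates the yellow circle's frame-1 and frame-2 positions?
1

The yellow circle moved from (12, 6) to (13, 5), a distance of √(1² + 1²) ≈ 1.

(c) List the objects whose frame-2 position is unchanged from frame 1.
the brown circle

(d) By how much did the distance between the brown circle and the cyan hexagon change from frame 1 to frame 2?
-1

Distance in frame 1: 17. Distance in frame 2: 16.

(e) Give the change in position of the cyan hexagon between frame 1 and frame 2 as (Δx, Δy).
(1, 0)

The cyan hexagon was at (2, 12) in frame 1 and (3, 12) in frame 2.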